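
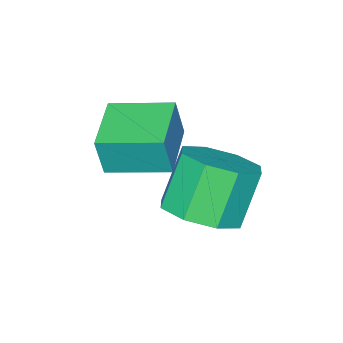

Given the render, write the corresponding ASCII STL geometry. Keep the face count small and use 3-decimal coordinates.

solid 
facet normal 0.503 0.040 -0.863
outer loop
vertex -2.273 0.754 1.789
vertex -3.011 0.559 1.35
vertex -2.621 1.303 1.612
endloop
endfacet
facet normal 0.693 0.578 0.431
outer loop
vertex -2.273 0.754 1.789
vertex -2.621 1.303 1.612
vertex -2.972 0.697 2.989
endloop
endfacet
facet normal 0.693 0.578 0.431
outer loop
vertex -2.972 0.697 2.989
vertex -2.621 1.303 1.612
vertex -3.32 1.246 2.812
endloop
endfacet
facet normal -0.503 -0.041 0.863
outer loop
vertex -2.972 0.697 2.989
vertex -3.32 1.246 2.812
vertex -3.709 0.501 2.55
endloop
endfacet
facet normal 0.503 0.041 -0.864
outer loop
vertex -2.621 1.303 1.612
vertex -3.011 0.559 1.35
vertex -3.197 1.416 1.282
endloop
endfacet
facet normal 0.125 0.985 0.119
outer loop
vertex -2.621 1.303 1.612
vertex -3.197 1.416 1.282
vertex -3.32 1.246 2.812
endloop
endfacet
facet normal 0.125 0.985 0.119
outer loop
vertex -3.32 1.246 2.812
vertex -3.197 1.416 1.282
vertex -3.896 1.359 2.482
endloop
endfacet
facet normal -0.503 -0.041 0.863
outer loop
vertex -3.32 1.246 2.812
vertex -3.896 1.359 2.482
vertex -3.709 0.501 2.55
endloop
endfacet
facet normal 0.503 0.041 -0.864
outer loop
vertex -3.197 1.416 1.282
vertex -3.011 0.559 1.35
vertex -3.664 1.027 0.992
endloop
endfacet
facet normal -0.516 0.815 -0.262
outer loop
vertex -3.197 1.416 1.282
vertex -3.664 1.027 0.992
vertex -3.896 1.359 2.482
endloop
endfacet
facet normal -0.518 0.815 -0.262
outer loop
vertex -3.896 1.359 2.482
vertex -3.664 1.027 0.992
vertex -4.363 0.969 2.192
endloop
endfacet
facet normal -0.502 -0.041 0.864
outer loop
vertex -3.896 1.359 2.482
vertex -4.363 0.969 2.192
vertex -3.709 0.501 2.55
endloop
endfacet
facet normal 0.503 0.042 -0.863
outer loop
vertex -3.664 1.027 0.992
vertex -3.011 0.559 1.35
vertex -3.748 0.363 0.911
endloop
endfacet
facet normal -0.855 0.168 -0.490
outer loop
vertex -3.664 1.027 0.992
vertex -3.748 0.363 0.911
vertex -4.363 0.969 2.192
endloop
endfacet
facet normal -0.855 0.168 -0.490
outer loop
vertex -4.363 0.969 2.192
vertex -3.748 0.363 0.911
vertex -4.447 0.306 2.111
endloop
endfacet
facet normal -0.503 -0.042 0.864
outer loop
vertex -4.363 0.969 2.192
vertex -4.447 0.306 2.111
vertex -3.709 0.501 2.55
endloop
endfacet
facet normal 0.503 0.041 -0.863
outer loop
vertex -3.748 0.363 0.911
vertex -3.011 0.559 1.35
vertex -3.4 -0.186 1.088
endloop
endfacet
facet normal -0.693 -0.578 -0.431
outer loop
vertex -3.748 0.363 0.911
vertex -3.4 -0.186 1.088
vertex -4.447 0.306 2.111
endloop
endfacet
facet normal -0.693 -0.578 -0.431
outer loop
vertex -4.447 0.306 2.111
vertex -3.4 -0.186 1.088
vertex -4.099 -0.243 2.288
endloop
endfacet
facet normal -0.503 -0.040 0.863
outer loop
vertex -4.447 0.306 2.111
vertex -4.099 -0.243 2.288
vertex -3.709 0.501 2.55
endloop
endfacet
facet normal 0.503 0.041 -0.863
outer loop
vertex -3.4 -0.186 1.088
vertex -3.011 0.559 1.35
vertex -2.824 -0.299 1.418
endloop
endfacet
facet normal -0.125 -0.985 -0.119
outer loop
vertex -3.4 -0.186 1.088
vertex -2.824 -0.299 1.418
vertex -4.099 -0.243 2.288
endloop
endfacet
facet normal -0.125 -0.985 -0.119
outer loop
vertex -4.099 -0.243 2.288
vertex -2.824 -0.299 1.418
vertex -3.523 -0.356 2.618
endloop
endfacet
facet normal -0.503 -0.041 0.864
outer loop
vertex -4.099 -0.243 2.288
vertex -3.523 -0.356 2.618
vertex -3.709 0.501 2.55
endloop
endfacet
facet normal 0.502 0.041 -0.864
outer loop
vertex -2.824 -0.299 1.418
vertex -3.011 0.559 1.35
vertex -2.357 0.091 1.708
endloop
endfacet
facet normal 0.517 -0.815 0.263
outer loop
vertex -2.824 -0.299 1.418
vertex -2.357 0.091 1.708
vertex -3.523 -0.356 2.618
endloop
endfacet
facet normal 0.517 -0.815 0.262
outer loop
vertex -3.523 -0.356 2.618
vertex -2.357 0.091 1.708
vertex -3.056 0.033 2.908
endloop
endfacet
facet normal -0.503 -0.041 0.864
outer loop
vertex -3.523 -0.356 2.618
vertex -3.056 0.033 2.908
vertex -3.709 0.501 2.55
endloop
endfacet
facet normal 0.503 0.042 -0.864
outer loop
vertex -2.357 0.091 1.708
vertex -3.011 0.559 1.35
vertex -2.273 0.754 1.789
endloop
endfacet
facet normal 0.855 -0.168 0.490
outer loop
vertex -2.357 0.091 1.708
vertex -2.273 0.754 1.789
vertex -3.056 0.033 2.908
endloop
endfacet
facet normal 0.855 -0.168 0.490
outer loop
vertex -3.056 0.033 2.908
vertex -2.273 0.754 1.789
vertex -2.972 0.697 2.989
endloop
endfacet
facet normal -0.503 -0.042 0.863
outer loop
vertex -3.056 0.033 2.908
vertex -2.972 0.697 2.989
vertex -3.709 0.501 2.55
endloop
endfacet
facet normal -0.849 -0.519 0.098
outer loop
vertex -2.534 -1.426 3.971
vertex -3.215 -0.27 4.193
vertex -2.694 -1.341 3.038
endloop
endfacet
facet normal 0.501 -0.850 -0.163
outer loop
vertex -1.565 -0.65 2.907
vertex -2.534 -1.426 3.971
vertex -2.694 -1.341 3.038
endloop
endfacet
facet normal -0.849 -0.519 0.098
outer loop
vertex -2.694 -1.341 3.038
vertex -3.215 -0.27 4.193
vertex -3.375 -0.185 3.261
endloop
endfacet
facet normal -0.169 0.090 -0.982
outer loop
vertex -3.375 -0.185 3.261
vertex -1.565 -0.65 2.907
vertex -2.694 -1.341 3.038
endloop
endfacet
facet normal 0.169 -0.089 0.982
outer loop
vertex -2.534 -1.426 3.971
vertex -2.086 0.421 4.062
vertex -3.215 -0.27 4.193
endloop
endfacet
facet normal 0.501 -0.850 -0.164
outer loop
vertex -1.405 -0.735 3.839
vertex -2.534 -1.426 3.971
vertex -1.565 -0.65 2.907
endloop
endfacet
facet normal 0.170 -0.089 0.981
outer loop
vertex -1.405 -0.735 3.839
vertex -2.086 0.421 4.062
vertex -2.534 -1.426 3.971
endloop
endfacet
facet normal -0.501 0.850 0.164
outer loop
vertex -3.215 -0.27 4.193
vertex -2.086 0.421 4.062
vertex -3.375 -0.185 3.261
endloop
endfacet
facet normal -0.169 0.089 -0.982
outer loop
vertex -2.246 0.506 3.129
vertex -1.565 -0.65 2.907
vertex -3.375 -0.185 3.261
endloop
endfacet
facet normal -0.501 0.850 0.163
outer loop
vertex -3.375 -0.185 3.261
vertex -2.086 0.421 4.062
vertex -2.246 0.506 3.129
endloop
endfacet
facet normal 0.849 0.519 -0.098
outer loop
vertex -2.246 0.506 3.129
vertex -1.405 -0.735 3.839
vertex -1.565 -0.65 2.907
endloop
endfacet
facet normal 0.849 0.519 -0.098
outer loop
vertex -2.086 0.421 4.062
vertex -1.405 -0.735 3.839
vertex -2.246 0.506 3.129
endloop
endfacet

endsolid


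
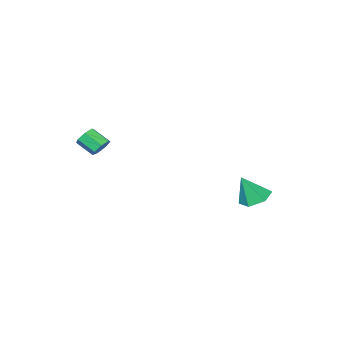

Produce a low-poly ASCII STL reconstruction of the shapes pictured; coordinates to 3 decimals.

solid 
facet normal -0.301 0.762 -0.573
outer loop
vertex 4.34 -3.081 2.959
vertex 3.677 -3.302 3.013
vertex 4.023 -2.855 3.426
endloop
endfacet
facet normal 0.799 0.530 0.286
outer loop
vertex 4.34 -3.081 2.959
vertex 4.023 -2.855 3.426
vertex 4.725 -4.057 3.693
endloop
endfacet
facet normal 0.799 0.530 0.285
outer loop
vertex 4.725 -4.057 3.693
vertex 4.023 -2.855 3.426
vertex 4.408 -3.83 4.16
endloop
endfacet
facet normal 0.301 -0.761 0.574
outer loop
vertex 4.725 -4.057 3.693
vertex 4.408 -3.83 4.16
vertex 4.063 -4.278 3.747
endloop
endfacet
facet normal -0.302 0.762 -0.572
outer loop
vertex 4.023 -2.855 3.426
vertex 3.677 -3.302 3.013
vertex 3.447 -2.966 3.582
endloop
endfacet
facet normal 0.091 0.622 0.778
outer loop
vertex 4.023 -2.855 3.426
vertex 3.447 -2.966 3.582
vertex 4.408 -3.83 4.16
endloop
endfacet
facet normal 0.091 0.622 0.778
outer loop
vertex 4.408 -3.83 4.16
vertex 3.447 -2.966 3.582
vertex 3.832 -3.941 4.316
endloop
endfacet
facet normal 0.302 -0.761 0.574
outer loop
vertex 4.408 -3.83 4.16
vertex 3.832 -3.941 4.316
vertex 4.063 -4.278 3.747
endloop
endfacet
facet normal -0.301 0.763 -0.572
outer loop
vertex 3.447 -2.966 3.582
vertex 3.677 -3.302 3.013
vertex 3.044 -3.33 3.309
endloop
endfacet
facet normal -0.686 0.245 0.685
outer loop
vertex 3.447 -2.966 3.582
vertex 3.044 -3.33 3.309
vertex 3.832 -3.941 4.316
endloop
endfacet
facet normal -0.686 0.245 0.685
outer loop
vertex 3.832 -3.941 4.316
vertex 3.044 -3.33 3.309
vertex 3.429 -4.305 4.043
endloop
endfacet
facet normal 0.300 -0.762 0.573
outer loop
vertex 3.832 -3.941 4.316
vertex 3.429 -4.305 4.043
vertex 4.063 -4.278 3.747
endloop
endfacet
facet normal -0.302 0.762 -0.573
outer loop
vertex 3.044 -3.33 3.309
vertex 3.677 -3.302 3.013
vertex 3.118 -3.673 2.814
endloop
endfacet
facet normal -0.946 -0.315 0.077
outer loop
vertex 3.044 -3.33 3.309
vertex 3.118 -3.673 2.814
vertex 3.429 -4.305 4.043
endloop
endfacet
facet normal -0.946 -0.315 0.077
outer loop
vertex 3.429 -4.305 4.043
vertex 3.118 -3.673 2.814
vertex 3.503 -4.648 3.548
endloop
endfacet
facet normal 0.300 -0.762 0.573
outer loop
vertex 3.429 -4.305 4.043
vertex 3.503 -4.648 3.548
vertex 4.063 -4.278 3.747
endloop
endfacet
facet normal -0.302 0.762 -0.573
outer loop
vertex 3.118 -3.673 2.814
vertex 3.677 -3.302 3.013
vertex 3.614 -3.737 2.468
endloop
endfacet
facet normal -0.494 -0.639 -0.590
outer loop
vertex 3.118 -3.673 2.814
vertex 3.614 -3.737 2.468
vertex 3.503 -4.648 3.548
endloop
endfacet
facet normal -0.495 -0.638 -0.589
outer loop
vertex 3.503 -4.648 3.548
vertex 3.614 -3.737 2.468
vertex 3.999 -4.713 3.202
endloop
endfacet
facet normal 0.300 -0.762 0.573
outer loop
vertex 3.503 -4.648 3.548
vertex 3.999 -4.713 3.202
vertex 4.063 -4.278 3.747
endloop
endfacet
facet normal -0.300 0.762 -0.574
outer loop
vertex 3.614 -3.737 2.468
vertex 3.677 -3.302 3.013
vertex 4.157 -3.474 2.533
endloop
endfacet
facet normal 0.330 -0.481 -0.812
outer loop
vertex 3.614 -3.737 2.468
vertex 4.157 -3.474 2.533
vertex 3.999 -4.713 3.202
endloop
endfacet
facet normal 0.331 -0.481 -0.812
outer loop
vertex 3.999 -4.713 3.202
vertex 4.157 -3.474 2.533
vertex 4.542 -4.449 3.267
endloop
endfacet
facet normal 0.302 -0.762 0.573
outer loop
vertex 3.999 -4.713 3.202
vertex 4.542 -4.449 3.267
vertex 4.063 -4.278 3.747
endloop
endfacet
facet normal -0.301 0.762 -0.574
outer loop
vertex 4.157 -3.474 2.533
vertex 3.677 -3.302 3.013
vertex 4.34 -3.081 2.959
endloop
endfacet
facet normal 0.905 0.038 -0.424
outer loop
vertex 4.157 -3.474 2.533
vertex 4.34 -3.081 2.959
vertex 4.542 -4.449 3.267
endloop
endfacet
facet normal 0.905 0.038 -0.424
outer loop
vertex 4.542 -4.449 3.267
vertex 4.34 -3.081 2.959
vertex 4.725 -4.057 3.693
endloop
endfacet
facet normal 0.301 -0.763 0.572
outer loop
vertex 4.542 -4.449 3.267
vertex 4.725 -4.057 3.693
vertex 4.063 -4.278 3.747
endloop
endfacet
facet normal -0.406 0.204 -0.891
outer loop
vertex -2.965 0.614 -1.876
vertex -3.68 1.211 -1.413
vertex -2.78 1.626 -1.728
endloop
endfacet
facet normal 0.984 -0.179 -0.003
outer loop
vertex -2.965 0.614 -1.876
vertex -2.78 1.626 -1.728
vertex -2.92 0.829 0.253
endloop
endfacet
facet normal -0.406 0.204 -0.891
outer loop
vertex -2.78 1.626 -1.728
vertex -3.68 1.211 -1.413
vertex -3.495 2.223 -1.265
endloop
endfacet
facet normal 0.719 0.626 0.303
outer loop
vertex -2.78 1.626 -1.728
vertex -3.495 2.223 -1.265
vertex -2.92 0.829 0.253
endloop
endfacet
facet normal -0.406 0.205 -0.890
outer loop
vertex -3.495 2.223 -1.265
vertex -3.68 1.211 -1.413
vertex -4.394 1.808 -0.95
endloop
endfacet
facet normal -0.088 0.717 0.692
outer loop
vertex -3.495 2.223 -1.265
vertex -4.394 1.808 -0.95
vertex -2.92 0.829 0.253
endloop
endfacet
facet normal -0.406 0.205 -0.891
outer loop
vertex -4.394 1.808 -0.95
vertex -3.68 1.211 -1.413
vertex -4.58 0.795 -1.098
endloop
endfacet
facet normal -0.631 0.003 0.776
outer loop
vertex -4.394 1.808 -0.95
vertex -4.58 0.795 -1.098
vertex -2.92 0.829 0.253
endloop
endfacet
facet normal -0.406 0.203 -0.891
outer loop
vertex -4.58 0.795 -1.098
vertex -3.68 1.211 -1.413
vertex -3.865 0.198 -1.56
endloop
endfacet
facet normal -0.366 -0.803 0.470
outer loop
vertex -4.58 0.795 -1.098
vertex -3.865 0.198 -1.56
vertex -2.92 0.829 0.253
endloop
endfacet
facet normal -0.407 0.204 -0.891
outer loop
vertex -3.865 0.198 -1.56
vertex -3.68 1.211 -1.413
vertex -2.965 0.614 -1.876
endloop
endfacet
facet normal 0.441 -0.894 0.081
outer loop
vertex -3.865 0.198 -1.56
vertex -2.965 0.614 -1.876
vertex -2.92 0.829 0.253
endloop
endfacet

endsolid


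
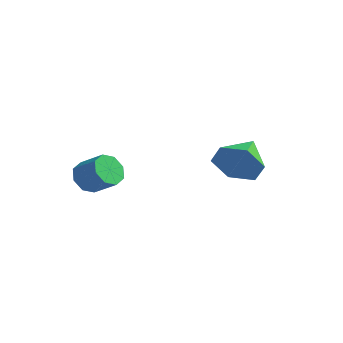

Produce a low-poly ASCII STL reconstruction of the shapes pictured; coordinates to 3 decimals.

solid 
facet normal 0.264 -0.909 -0.323
outer loop
vertex 1.06 1.435 -0.743
vertex 0.656 1.06 -0.019
vertex 0.183 1.195 -0.784
endloop
endfacet
facet normal -0.168 0.727 -0.666
outer loop
vertex 1.06 1.435 -0.743
vertex 0.183 1.195 -0.784
vertex 0.284 2.34 0.439
endloop
endfacet
facet normal 0.265 -0.908 -0.324
outer loop
vertex 0.183 1.195 -0.784
vertex 0.656 1.06 -0.019
vertex -0.22 0.819 -0.06
endloop
endfacet
facet normal -0.877 0.385 -0.288
outer loop
vertex 0.183 1.195 -0.784
vertex -0.22 0.819 -0.06
vertex 0.284 2.34 0.439
endloop
endfacet
facet normal 0.265 -0.908 -0.324
outer loop
vertex -0.22 0.819 -0.06
vertex 0.656 1.06 -0.019
vertex 0.253 0.684 0.705
endloop
endfacet
facet normal -0.838 0.102 0.536
outer loop
vertex -0.22 0.819 -0.06
vertex 0.253 0.684 0.705
vertex 0.284 2.34 0.439
endloop
endfacet
facet normal 0.264 -0.908 -0.325
outer loop
vertex 0.253 0.684 0.705
vertex 0.656 1.06 -0.019
vertex 1.13 0.924 0.747
endloop
endfacet
facet normal -0.091 0.160 0.983
outer loop
vertex 0.253 0.684 0.705
vertex 1.13 0.924 0.747
vertex 0.284 2.34 0.439
endloop
endfacet
facet normal 0.264 -0.908 -0.325
outer loop
vertex 1.13 0.924 0.747
vertex 0.656 1.06 -0.019
vertex 1.533 1.3 0.023
endloop
endfacet
facet normal 0.619 0.501 0.605
outer loop
vertex 1.13 0.924 0.747
vertex 1.533 1.3 0.023
vertex 0.284 2.34 0.439
endloop
endfacet
facet normal 0.264 -0.909 -0.323
outer loop
vertex 1.533 1.3 0.023
vertex 0.656 1.06 -0.019
vertex 1.06 1.435 -0.743
endloop
endfacet
facet normal 0.580 0.784 -0.220
outer loop
vertex 1.533 1.3 0.023
vertex 1.06 1.435 -0.743
vertex 0.284 2.34 0.439
endloop
endfacet
facet normal -0.832 -0.086 -0.548
outer loop
vertex -2.295 -2.322 -0.938
vertex -2.645 -2.243 -0.419
vertex -2.399 -1.858 -0.853
endloop
endfacet
facet normal 0.511 0.264 -0.818
outer loop
vertex -2.295 -2.322 -0.938
vertex -2.399 -1.858 -0.853
vertex -1.446 -2.235 -0.379
endloop
endfacet
facet normal 0.511 0.264 -0.818
outer loop
vertex -1.446 -2.235 -0.379
vertex -2.399 -1.858 -0.853
vertex -1.55 -1.771 -0.294
endloop
endfacet
facet normal 0.832 0.086 0.548
outer loop
vertex -1.446 -2.235 -0.379
vertex -1.55 -1.771 -0.294
vertex -1.795 -2.157 0.139
endloop
endfacet
facet normal -0.833 -0.085 -0.547
outer loop
vertex -2.399 -1.858 -0.853
vertex -2.645 -2.243 -0.419
vertex -2.646 -1.621 -0.514
endloop
endfacet
facet normal 0.210 0.866 -0.453
outer loop
vertex -2.399 -1.858 -0.853
vertex -2.646 -1.621 -0.514
vertex -1.55 -1.771 -0.294
endloop
endfacet
facet normal 0.210 0.866 -0.453
outer loop
vertex -1.55 -1.771 -0.294
vertex -2.646 -1.621 -0.514
vertex -1.797 -1.534 0.045
endloop
endfacet
facet normal 0.833 0.085 0.547
outer loop
vertex -1.55 -1.771 -0.294
vertex -1.797 -1.534 0.045
vertex -1.795 -2.157 0.139
endloop
endfacet
facet normal -0.833 -0.085 -0.546
outer loop
vertex -2.646 -1.621 -0.514
vertex -2.645 -2.243 -0.419
vertex -2.892 -1.748 -0.119
endloop
endfacet
facet normal -0.214 0.961 0.176
outer loop
vertex -2.646 -1.621 -0.514
vertex -2.892 -1.748 -0.119
vertex -1.797 -1.534 0.045
endloop
endfacet
facet normal -0.214 0.961 0.176
outer loop
vertex -1.797 -1.534 0.045
vertex -2.892 -1.748 -0.119
vertex -2.043 -1.661 0.439
endloop
endfacet
facet normal 0.833 0.085 0.547
outer loop
vertex -1.797 -1.534 0.045
vertex -2.043 -1.661 0.439
vertex -1.795 -2.157 0.139
endloop
endfacet
facet normal -0.832 -0.083 -0.548
outer loop
vertex -2.892 -1.748 -0.119
vertex -2.645 -2.243 -0.419
vertex -2.994 -2.165 0.099
endloop
endfacet
facet normal -0.513 0.493 0.703
outer loop
vertex -2.892 -1.748 -0.119
vertex -2.994 -2.165 0.099
vertex -2.043 -1.661 0.439
endloop
endfacet
facet normal -0.513 0.494 0.702
outer loop
vertex -2.043 -1.661 0.439
vertex -2.994 -2.165 0.099
vertex -2.145 -2.078 0.658
endloop
endfacet
facet normal 0.832 0.084 0.548
outer loop
vertex -2.043 -1.661 0.439
vertex -2.145 -2.078 0.658
vertex -1.795 -2.157 0.139
endloop
endfacet
facet normal -0.832 -0.086 -0.548
outer loop
vertex -2.994 -2.165 0.099
vertex -2.645 -2.243 -0.419
vertex -2.89 -2.629 0.014
endloop
endfacet
facet normal -0.511 -0.264 0.818
outer loop
vertex -2.994 -2.165 0.099
vertex -2.89 -2.629 0.014
vertex -2.145 -2.078 0.658
endloop
endfacet
facet normal -0.511 -0.264 0.818
outer loop
vertex -2.145 -2.078 0.658
vertex -2.89 -2.629 0.014
vertex -2.041 -2.542 0.573
endloop
endfacet
facet normal 0.832 0.086 0.548
outer loop
vertex -2.145 -2.078 0.658
vertex -2.041 -2.542 0.573
vertex -1.795 -2.157 0.139
endloop
endfacet
facet normal -0.833 -0.085 -0.547
outer loop
vertex -2.89 -2.629 0.014
vertex -2.645 -2.243 -0.419
vertex -2.643 -2.866 -0.325
endloop
endfacet
facet normal -0.210 -0.866 0.453
outer loop
vertex -2.89 -2.629 0.014
vertex -2.643 -2.866 -0.325
vertex -2.041 -2.542 0.573
endloop
endfacet
facet normal -0.210 -0.866 0.453
outer loop
vertex -2.041 -2.542 0.573
vertex -2.643 -2.866 -0.325
vertex -1.794 -2.779 0.234
endloop
endfacet
facet normal 0.833 0.085 0.547
outer loop
vertex -2.041 -2.542 0.573
vertex -1.794 -2.779 0.234
vertex -1.795 -2.157 0.139
endloop
endfacet
facet normal -0.833 -0.085 -0.547
outer loop
vertex -2.643 -2.866 -0.325
vertex -2.645 -2.243 -0.419
vertex -2.397 -2.739 -0.719
endloop
endfacet
facet normal 0.214 -0.961 -0.176
outer loop
vertex -2.643 -2.866 -0.325
vertex -2.397 -2.739 -0.719
vertex -1.794 -2.779 0.234
endloop
endfacet
facet normal 0.214 -0.961 -0.176
outer loop
vertex -1.794 -2.779 0.234
vertex -2.397 -2.739 -0.719
vertex -1.548 -2.652 -0.161
endloop
endfacet
facet normal 0.833 0.085 0.546
outer loop
vertex -1.794 -2.779 0.234
vertex -1.548 -2.652 -0.161
vertex -1.795 -2.157 0.139
endloop
endfacet
facet normal -0.832 -0.084 -0.548
outer loop
vertex -2.397 -2.739 -0.719
vertex -2.645 -2.243 -0.419
vertex -2.295 -2.322 -0.938
endloop
endfacet
facet normal 0.512 -0.494 -0.702
outer loop
vertex -2.397 -2.739 -0.719
vertex -2.295 -2.322 -0.938
vertex -1.548 -2.652 -0.161
endloop
endfacet
facet normal 0.513 -0.493 -0.703
outer loop
vertex -1.548 -2.652 -0.161
vertex -2.295 -2.322 -0.938
vertex -1.446 -2.235 -0.379
endloop
endfacet
facet normal 0.832 0.083 0.548
outer loop
vertex -1.548 -2.652 -0.161
vertex -1.446 -2.235 -0.379
vertex -1.795 -2.157 0.139
endloop
endfacet

endsolid


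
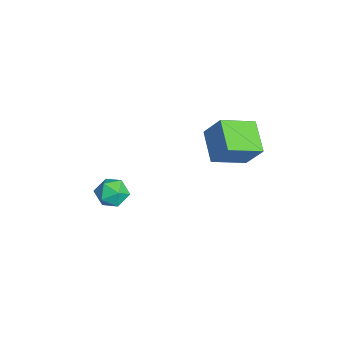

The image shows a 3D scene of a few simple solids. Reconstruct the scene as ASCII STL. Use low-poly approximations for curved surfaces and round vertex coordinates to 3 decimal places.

solid 
facet normal -0.996 0.012 -0.090
outer loop
vertex -0.245 -1.344 -2.076
vertex -0.225 -1.968 -2.378
vertex -0.287 -1.919 -1.689
endloop
endfacet
facet normal -0.788 0.382 0.482
outer loop
vertex -0.245 -1.344 -2.076
vertex -0.287 -1.919 -1.689
vertex 0.102 -1.385 -1.476
endloop
endfacet
facet normal -0.348 0.900 0.263
outer loop
vertex -0.245 -1.344 -2.076
vertex 0.102 -1.385 -1.476
vertex 0.405 -1.105 -2.034
endloop
endfacet
facet normal -0.284 0.849 -0.445
outer loop
vertex -0.245 -1.344 -2.076
vertex 0.405 -1.105 -2.034
vertex 0.203 -1.465 -2.592
endloop
endfacet
facet normal -0.684 0.300 -0.665
outer loop
vertex -0.245 -1.344 -2.076
vertex 0.203 -1.465 -2.592
vertex -0.225 -1.968 -2.378
endloop
endfacet
facet normal -0.419 -0.057 0.906
outer loop
vertex 0.102 -1.385 -1.476
vertex -0.287 -1.919 -1.689
vertex 0.337 -2.035 -1.408
endloop
endfacet
facet normal -0.754 -0.656 -0.021
outer loop
vertex -0.287 -1.919 -1.689
vertex -0.225 -1.968 -2.378
vertex 0.135 -2.395 -1.966
endloop
endfacet
facet normal -0.251 -0.190 -0.949
outer loop
vertex -0.225 -1.968 -2.378
vertex 0.203 -1.465 -2.592
vertex 0.438 -2.115 -2.524
endloop
endfacet
facet normal 0.398 0.699 -0.595
outer loop
vertex 0.203 -1.465 -2.592
vertex 0.405 -1.105 -2.034
vertex 0.827 -1.581 -2.311
endloop
endfacet
facet normal 0.294 0.780 0.552
outer loop
vertex 0.405 -1.105 -2.034
vertex 0.102 -1.385 -1.476
vertex 0.765 -1.532 -1.622
endloop
endfacet
facet normal 0.284 -0.849 0.445
outer loop
vertex 0.785 -2.156 -1.924
vertex 0.337 -2.035 -1.408
vertex 0.135 -2.395 -1.966
endloop
endfacet
facet normal 0.348 -0.900 -0.263
outer loop
vertex 0.785 -2.156 -1.924
vertex 0.135 -2.395 -1.966
vertex 0.438 -2.115 -2.524
endloop
endfacet
facet normal 0.788 -0.382 -0.482
outer loop
vertex 0.785 -2.156 -1.924
vertex 0.438 -2.115 -2.524
vertex 0.827 -1.581 -2.311
endloop
endfacet
facet normal 0.996 -0.012 0.090
outer loop
vertex 0.785 -2.156 -1.924
vertex 0.827 -1.581 -2.311
vertex 0.765 -1.532 -1.622
endloop
endfacet
facet normal 0.684 -0.300 0.665
outer loop
vertex 0.785 -2.156 -1.924
vertex 0.765 -1.532 -1.622
vertex 0.337 -2.035 -1.408
endloop
endfacet
facet normal -0.398 -0.699 0.595
outer loop
vertex 0.135 -2.395 -1.966
vertex 0.337 -2.035 -1.408
vertex -0.287 -1.919 -1.689
endloop
endfacet
facet normal -0.294 -0.780 -0.552
outer loop
vertex 0.438 -2.115 -2.524
vertex 0.135 -2.395 -1.966
vertex -0.225 -1.968 -2.378
endloop
endfacet
facet normal 0.419 0.057 -0.906
outer loop
vertex 0.827 -1.581 -2.311
vertex 0.438 -2.115 -2.524
vertex 0.203 -1.465 -2.592
endloop
endfacet
facet normal 0.754 0.656 0.021
outer loop
vertex 0.765 -1.532 -1.622
vertex 0.827 -1.581 -2.311
vertex 0.405 -1.105 -2.034
endloop
endfacet
facet normal 0.251 0.190 0.949
outer loop
vertex 0.337 -2.035 -1.408
vertex 0.765 -1.532 -1.622
vertex 0.102 -1.385 -1.476
endloop
endfacet
facet normal -0.384 -0.436 -0.814
outer loop
vertex 1.652 1.355 2.267
vertex 1.272 2.619 1.77
vertex 2.836 1.468 1.649
endloop
endfacet
facet normal 0.269 -0.896 0.352
outer loop
vertex 3.288 1.981 2.61
vertex 1.652 1.355 2.267
vertex 2.836 1.468 1.649
endloop
endfacet
facet normal -0.384 -0.436 -0.814
outer loop
vertex 2.836 1.468 1.649
vertex 1.272 2.619 1.77
vertex 2.456 2.731 1.152
endloop
endfacet
facet normal 0.884 0.085 -0.461
outer loop
vertex 2.456 2.731 1.152
vertex 3.288 1.981 2.61
vertex 2.836 1.468 1.649
endloop
endfacet
facet normal -0.884 -0.084 0.461
outer loop
vertex 1.652 1.355 2.267
vertex 1.724 3.132 2.731
vertex 1.272 2.619 1.77
endloop
endfacet
facet normal 0.269 -0.896 0.353
outer loop
vertex 2.104 1.869 3.228
vertex 1.652 1.355 2.267
vertex 3.288 1.981 2.61
endloop
endfacet
facet normal -0.883 -0.085 0.461
outer loop
vertex 2.104 1.869 3.228
vertex 1.724 3.132 2.731
vertex 1.652 1.355 2.267
endloop
endfacet
facet normal -0.269 0.897 -0.352
outer loop
vertex 1.272 2.619 1.77
vertex 1.724 3.132 2.731
vertex 2.456 2.731 1.152
endloop
endfacet
facet normal 0.884 0.084 -0.461
outer loop
vertex 2.908 3.245 2.113
vertex 3.288 1.981 2.61
vertex 2.456 2.731 1.152
endloop
endfacet
facet normal -0.270 0.896 -0.353
outer loop
vertex 2.456 2.731 1.152
vertex 1.724 3.132 2.731
vertex 2.908 3.245 2.113
endloop
endfacet
facet normal 0.384 0.436 0.814
outer loop
vertex 2.908 3.245 2.113
vertex 2.104 1.869 3.228
vertex 3.288 1.981 2.61
endloop
endfacet
facet normal 0.383 0.436 0.814
outer loop
vertex 1.724 3.132 2.731
vertex 2.104 1.869 3.228
vertex 2.908 3.245 2.113
endloop
endfacet

endsolid


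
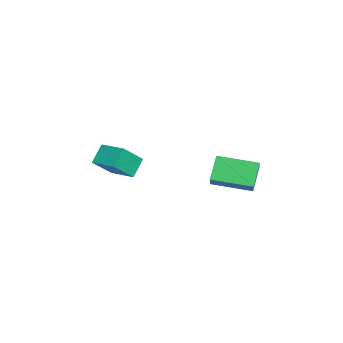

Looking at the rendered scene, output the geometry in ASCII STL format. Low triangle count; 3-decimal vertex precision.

solid 
facet normal -0.559 0.404 0.724
outer loop
vertex 1.949 -1.605 4.41
vertex 2.812 -0.686 4.563
vertex 1.25 -0.782 3.412
endloop
endfacet
facet normal -0.679 -0.724 -0.121
outer loop
vertex 1.848 -1.214 2.637
vertex 1.949 -1.605 4.41
vertex 1.25 -0.782 3.412
endloop
endfacet
facet normal -0.559 0.404 0.724
outer loop
vertex 1.25 -0.782 3.412
vertex 2.812 -0.686 4.563
vertex 2.113 0.137 3.565
endloop
endfacet
facet normal -0.476 0.560 -0.679
outer loop
vertex 2.113 0.137 3.565
vertex 1.848 -1.214 2.637
vertex 1.25 -0.782 3.412
endloop
endfacet
facet normal 0.476 -0.560 0.679
outer loop
vertex 1.949 -1.605 4.41
vertex 3.41 -1.118 3.788
vertex 2.812 -0.686 4.563
endloop
endfacet
facet normal -0.679 -0.724 -0.121
outer loop
vertex 2.547 -2.037 3.635
vertex 1.949 -1.605 4.41
vertex 1.848 -1.214 2.637
endloop
endfacet
facet normal 0.476 -0.560 0.679
outer loop
vertex 2.547 -2.037 3.635
vertex 3.41 -1.118 3.788
vertex 1.949 -1.605 4.41
endloop
endfacet
facet normal 0.679 0.724 0.121
outer loop
vertex 2.812 -0.686 4.563
vertex 3.41 -1.118 3.788
vertex 2.113 0.137 3.565
endloop
endfacet
facet normal -0.476 0.560 -0.679
outer loop
vertex 2.711 -0.295 2.79
vertex 1.848 -1.214 2.637
vertex 2.113 0.137 3.565
endloop
endfacet
facet normal 0.679 0.724 0.121
outer loop
vertex 2.113 0.137 3.565
vertex 3.41 -1.118 3.788
vertex 2.711 -0.295 2.79
endloop
endfacet
facet normal 0.559 -0.404 -0.724
outer loop
vertex 2.711 -0.295 2.79
vertex 2.547 -2.037 3.635
vertex 1.848 -1.214 2.637
endloop
endfacet
facet normal 0.559 -0.404 -0.724
outer loop
vertex 3.41 -1.118 3.788
vertex 2.547 -2.037 3.635
vertex 2.711 -0.295 2.79
endloop
endfacet
facet normal -0.757 0.059 -0.651
outer loop
vertex 2.149 3.277 3.414
vertex 2.532 5.076 3.132
vertex 2.974 2.947 2.425
endloop
endfacet
facet normal -0.206 -0.967 0.151
outer loop
vertex 3.768 2.884 3.108
vertex 2.149 3.277 3.414
vertex 2.974 2.947 2.425
endloop
endfacet
facet normal -0.757 0.059 -0.651
outer loop
vertex 2.974 2.947 2.425
vertex 2.532 5.076 3.132
vertex 3.357 4.745 2.143
endloop
endfacet
facet normal 0.620 -0.249 -0.744
outer loop
vertex 3.357 4.745 2.143
vertex 3.768 2.884 3.108
vertex 2.974 2.947 2.425
endloop
endfacet
facet normal -0.620 0.249 0.744
outer loop
vertex 2.149 3.277 3.414
vertex 3.326 5.013 3.815
vertex 2.532 5.076 3.132
endloop
endfacet
facet normal -0.206 -0.967 0.152
outer loop
vertex 2.943 3.215 4.097
vertex 2.149 3.277 3.414
vertex 3.768 2.884 3.108
endloop
endfacet
facet normal -0.620 0.249 0.744
outer loop
vertex 2.943 3.215 4.097
vertex 3.326 5.013 3.815
vertex 2.149 3.277 3.414
endloop
endfacet
facet normal 0.207 0.967 -0.151
outer loop
vertex 2.532 5.076 3.132
vertex 3.326 5.013 3.815
vertex 3.357 4.745 2.143
endloop
endfacet
facet normal 0.620 -0.249 -0.744
outer loop
vertex 4.151 4.683 2.826
vertex 3.768 2.884 3.108
vertex 3.357 4.745 2.143
endloop
endfacet
facet normal 0.206 0.967 -0.151
outer loop
vertex 3.357 4.745 2.143
vertex 3.326 5.013 3.815
vertex 4.151 4.683 2.826
endloop
endfacet
facet normal 0.757 -0.059 0.651
outer loop
vertex 4.151 4.683 2.826
vertex 2.943 3.215 4.097
vertex 3.768 2.884 3.108
endloop
endfacet
facet normal 0.757 -0.059 0.651
outer loop
vertex 3.326 5.013 3.815
vertex 2.943 3.215 4.097
vertex 4.151 4.683 2.826
endloop
endfacet

endsolid


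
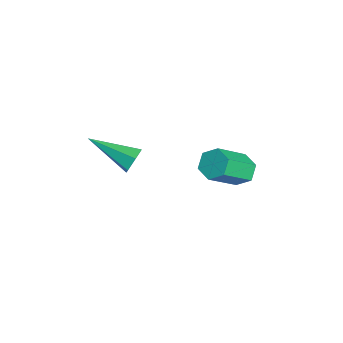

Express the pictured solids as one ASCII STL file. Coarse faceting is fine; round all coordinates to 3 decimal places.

solid 
facet normal -0.315 0.643 -0.698
outer loop
vertex -1.549 2.029 -4.953
vertex -2.025 2.342 -4.45
vertex -1.317 2.611 -4.522
endloop
endfacet
facet normal 0.898 -0.034 -0.438
outer loop
vertex -1.549 2.029 -4.953
vertex -1.317 2.611 -4.522
vertex -0.88 0.666 -3.474
endloop
endfacet
facet normal 0.898 -0.034 -0.438
outer loop
vertex -0.88 0.666 -3.474
vertex -1.317 2.611 -4.522
vertex -0.648 1.247 -3.043
endloop
endfacet
facet normal 0.317 -0.643 0.697
outer loop
vertex -0.88 0.666 -3.474
vertex -0.648 1.247 -3.043
vertex -1.355 0.978 -2.97
endloop
endfacet
facet normal -0.316 0.644 -0.697
outer loop
vertex -1.317 2.611 -4.522
vertex -2.025 2.342 -4.45
vertex -1.793 2.923 -4.018
endloop
endfacet
facet normal 0.713 0.646 0.273
outer loop
vertex -1.317 2.611 -4.522
vertex -1.793 2.923 -4.018
vertex -0.648 1.247 -3.043
endloop
endfacet
facet normal 0.713 0.646 0.273
outer loop
vertex -0.648 1.247 -3.043
vertex -1.793 2.923 -4.018
vertex -1.124 1.56 -2.539
endloop
endfacet
facet normal 0.317 -0.642 0.698
outer loop
vertex -0.648 1.247 -3.043
vertex -1.124 1.56 -2.539
vertex -1.355 0.978 -2.97
endloop
endfacet
facet normal -0.316 0.644 -0.697
outer loop
vertex -1.793 2.923 -4.018
vertex -2.025 2.342 -4.45
vertex -2.5 2.654 -3.946
endloop
endfacet
facet normal -0.186 0.679 0.710
outer loop
vertex -1.793 2.923 -4.018
vertex -2.5 2.654 -3.946
vertex -1.124 1.56 -2.539
endloop
endfacet
facet normal -0.186 0.679 0.710
outer loop
vertex -1.124 1.56 -2.539
vertex -2.5 2.654 -3.946
vertex -1.831 1.291 -2.467
endloop
endfacet
facet normal 0.316 -0.642 0.698
outer loop
vertex -1.124 1.56 -2.539
vertex -1.831 1.291 -2.467
vertex -1.355 0.978 -2.97
endloop
endfacet
facet normal -0.317 0.643 -0.697
outer loop
vertex -2.5 2.654 -3.946
vertex -2.025 2.342 -4.45
vertex -2.732 2.073 -4.377
endloop
endfacet
facet normal -0.898 0.034 0.438
outer loop
vertex -2.5 2.654 -3.946
vertex -2.732 2.073 -4.377
vertex -1.831 1.291 -2.467
endloop
endfacet
facet normal -0.898 0.034 0.438
outer loop
vertex -1.831 1.291 -2.467
vertex -2.732 2.073 -4.377
vertex -2.063 0.709 -2.898
endloop
endfacet
facet normal 0.315 -0.643 0.698
outer loop
vertex -1.831 1.291 -2.467
vertex -2.063 0.709 -2.898
vertex -1.355 0.978 -2.97
endloop
endfacet
facet normal -0.317 0.642 -0.698
outer loop
vertex -2.732 2.073 -4.377
vertex -2.025 2.342 -4.45
vertex -2.256 1.76 -4.881
endloop
endfacet
facet normal -0.713 -0.646 -0.273
outer loop
vertex -2.732 2.073 -4.377
vertex -2.256 1.76 -4.881
vertex -2.063 0.709 -2.898
endloop
endfacet
facet normal -0.713 -0.646 -0.273
outer loop
vertex -2.063 0.709 -2.898
vertex -2.256 1.76 -4.881
vertex -1.587 0.397 -3.402
endloop
endfacet
facet normal 0.316 -0.644 0.697
outer loop
vertex -2.063 0.709 -2.898
vertex -1.587 0.397 -3.402
vertex -1.355 0.978 -2.97
endloop
endfacet
facet normal -0.316 0.642 -0.698
outer loop
vertex -2.256 1.76 -4.881
vertex -2.025 2.342 -4.45
vertex -1.549 2.029 -4.953
endloop
endfacet
facet normal 0.186 -0.679 -0.710
outer loop
vertex -2.256 1.76 -4.881
vertex -1.549 2.029 -4.953
vertex -1.587 0.397 -3.402
endloop
endfacet
facet normal 0.186 -0.679 -0.710
outer loop
vertex -1.587 0.397 -3.402
vertex -1.549 2.029 -4.953
vertex -0.88 0.666 -3.474
endloop
endfacet
facet normal 0.316 -0.644 0.697
outer loop
vertex -1.587 0.397 -3.402
vertex -0.88 0.666 -3.474
vertex -1.355 0.978 -2.97
endloop
endfacet
facet normal 0.542 0.767 -0.343
outer loop
vertex -1.167 -2.264 -1.592
vertex -1.52 -2.259 -2.138
vertex -1.705 -1.9 -1.628
endloop
endfacet
facet normal 0.007 0.109 0.994
outer loop
vertex -1.167 -2.264 -1.592
vertex -1.705 -1.9 -1.628
vertex -2.68 -3.901 -1.402
endloop
endfacet
facet normal 0.541 0.768 -0.344
outer loop
vertex -1.705 -1.9 -1.628
vertex -1.52 -2.259 -2.138
vertex -2.058 -1.896 -2.174
endloop
endfacet
facet normal -0.759 0.425 0.494
outer loop
vertex -1.705 -1.9 -1.628
vertex -2.058 -1.896 -2.174
vertex -2.68 -3.901 -1.402
endloop
endfacet
facet normal 0.541 0.768 -0.344
outer loop
vertex -2.058 -1.896 -2.174
vertex -1.52 -2.259 -2.138
vertex -1.873 -2.255 -2.684
endloop
endfacet
facet normal -0.903 0.121 -0.413
outer loop
vertex -2.058 -1.896 -2.174
vertex -1.873 -2.255 -2.684
vertex -2.68 -3.901 -1.402
endloop
endfacet
facet normal 0.541 0.767 -0.344
outer loop
vertex -1.873 -2.255 -2.684
vertex -1.52 -2.259 -2.138
vertex -1.335 -2.618 -2.647
endloop
endfacet
facet normal -0.281 -0.500 -0.819
outer loop
vertex -1.873 -2.255 -2.684
vertex -1.335 -2.618 -2.647
vertex -2.68 -3.901 -1.402
endloop
endfacet
facet normal 0.543 0.766 -0.343
outer loop
vertex -1.335 -2.618 -2.647
vertex -1.52 -2.259 -2.138
vertex -0.983 -2.623 -2.101
endloop
endfacet
facet normal 0.483 -0.816 -0.319
outer loop
vertex -1.335 -2.618 -2.647
vertex -0.983 -2.623 -2.101
vertex -2.68 -3.901 -1.402
endloop
endfacet
facet normal 0.543 0.766 -0.344
outer loop
vertex -0.983 -2.623 -2.101
vertex -1.52 -2.259 -2.138
vertex -1.167 -2.264 -1.592
endloop
endfacet
facet normal 0.627 -0.511 0.587
outer loop
vertex -0.983 -2.623 -2.101
vertex -1.167 -2.264 -1.592
vertex -2.68 -3.901 -1.402
endloop
endfacet

endsolid


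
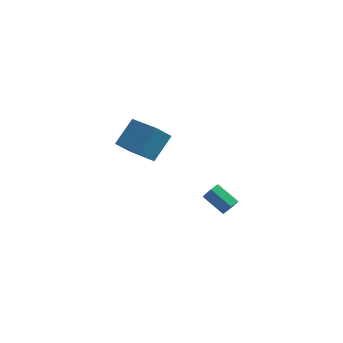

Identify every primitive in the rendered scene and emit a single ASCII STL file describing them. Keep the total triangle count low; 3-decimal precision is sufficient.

solid 
facet normal 0.782 -0.372 -0.499
outer loop
vertex 4.717 -3.109 2.732
vertex 4.399 -3.146 2.261
vertex 4.72 -2.71 2.439
endloop
endfacet
facet normal 0.623 0.460 0.632
outer loop
vertex 4.717 -3.109 2.732
vertex 4.72 -2.71 2.439
vertex 3.56 -2.557 3.471
endloop
endfacet
facet normal 0.623 0.461 0.632
outer loop
vertex 3.56 -2.557 3.471
vertex 4.72 -2.71 2.439
vertex 3.563 -2.158 3.177
endloop
endfacet
facet normal -0.782 0.374 0.499
outer loop
vertex 3.56 -2.557 3.471
vertex 3.563 -2.158 3.177
vertex 3.241 -2.594 2.999
endloop
endfacet
facet normal 0.783 -0.373 -0.498
outer loop
vertex 4.72 -2.71 2.439
vertex 4.399 -3.146 2.261
vertex 4.481 -2.64 2.011
endloop
endfacet
facet normal 0.393 0.917 -0.070
outer loop
vertex 4.72 -2.71 2.439
vertex 4.481 -2.64 2.011
vertex 3.563 -2.158 3.177
endloop
endfacet
facet normal 0.392 0.917 -0.070
outer loop
vertex 3.563 -2.158 3.177
vertex 4.481 -2.64 2.011
vertex 3.323 -2.088 2.75
endloop
endfacet
facet normal -0.781 0.373 0.500
outer loop
vertex 3.563 -2.158 3.177
vertex 3.323 -2.088 2.75
vertex 3.241 -2.594 2.999
endloop
endfacet
facet normal 0.782 -0.373 -0.499
outer loop
vertex 4.481 -2.64 2.011
vertex 4.399 -3.146 2.261
vertex 4.18 -2.951 1.772
endloop
endfacet
facet normal -0.134 0.682 -0.719
outer loop
vertex 4.481 -2.64 2.011
vertex 4.18 -2.951 1.772
vertex 3.323 -2.088 2.75
endloop
endfacet
facet normal -0.134 0.682 -0.719
outer loop
vertex 3.323 -2.088 2.75
vertex 4.18 -2.951 1.772
vertex 3.022 -2.399 2.511
endloop
endfacet
facet normal -0.782 0.373 0.500
outer loop
vertex 3.323 -2.088 2.75
vertex 3.022 -2.399 2.511
vertex 3.241 -2.594 2.999
endloop
endfacet
facet normal 0.783 -0.372 -0.499
outer loop
vertex 4.18 -2.951 1.772
vertex 4.399 -3.146 2.261
vertex 4.044 -3.409 1.9
endloop
endfacet
facet normal -0.559 -0.065 -0.827
outer loop
vertex 4.18 -2.951 1.772
vertex 4.044 -3.409 1.9
vertex 3.022 -2.399 2.511
endloop
endfacet
facet normal -0.559 -0.065 -0.827
outer loop
vertex 3.022 -2.399 2.511
vertex 4.044 -3.409 1.9
vertex 2.886 -2.857 2.639
endloop
endfacet
facet normal -0.782 0.372 0.500
outer loop
vertex 3.022 -2.399 2.511
vertex 2.886 -2.857 2.639
vertex 3.241 -2.594 2.999
endloop
endfacet
facet normal 0.783 -0.372 -0.498
outer loop
vertex 4.044 -3.409 1.9
vertex 4.399 -3.146 2.261
vertex 4.175 -3.669 2.3
endloop
endfacet
facet normal -0.564 -0.765 -0.312
outer loop
vertex 4.044 -3.409 1.9
vertex 4.175 -3.669 2.3
vertex 2.886 -2.857 2.639
endloop
endfacet
facet normal -0.564 -0.765 -0.312
outer loop
vertex 2.886 -2.857 2.639
vertex 4.175 -3.669 2.3
vertex 3.017 -3.117 3.039
endloop
endfacet
facet normal -0.782 0.373 0.499
outer loop
vertex 2.886 -2.857 2.639
vertex 3.017 -3.117 3.039
vertex 3.241 -2.594 2.999
endloop
endfacet
facet normal 0.782 -0.372 -0.499
outer loop
vertex 4.175 -3.669 2.3
vertex 4.399 -3.146 2.261
vertex 4.475 -3.535 2.67
endloop
endfacet
facet normal -0.144 -0.887 0.438
outer loop
vertex 4.175 -3.669 2.3
vertex 4.475 -3.535 2.67
vertex 3.017 -3.117 3.039
endloop
endfacet
facet normal -0.144 -0.887 0.438
outer loop
vertex 3.017 -3.117 3.039
vertex 4.475 -3.535 2.67
vertex 3.317 -2.983 3.409
endloop
endfacet
facet normal -0.782 0.373 0.499
outer loop
vertex 3.017 -3.117 3.039
vertex 3.317 -2.983 3.409
vertex 3.241 -2.594 2.999
endloop
endfacet
facet normal 0.783 -0.372 -0.499
outer loop
vertex 4.475 -3.535 2.67
vertex 4.399 -3.146 2.261
vertex 4.717 -3.109 2.732
endloop
endfacet
facet normal 0.384 -0.343 0.857
outer loop
vertex 4.475 -3.535 2.67
vertex 4.717 -3.109 2.732
vertex 3.317 -2.983 3.409
endloop
endfacet
facet normal 0.384 -0.344 0.857
outer loop
vertex 3.317 -2.983 3.409
vertex 4.717 -3.109 2.732
vertex 3.56 -2.557 3.471
endloop
endfacet
facet normal -0.782 0.373 0.499
outer loop
vertex 3.317 -2.983 3.409
vertex 3.56 -2.557 3.471
vertex 3.241 -2.594 2.999
endloop
endfacet
facet normal -0.762 0.614 -0.206
outer loop
vertex -2.516 4.822 2.354
vertex -1.811 5.371 1.382
vertex -3.226 3.52 1.104
endloop
endfacet
facet normal -0.534 -0.416 0.736
outer loop
vertex -1.549 2.169 1.558
vertex -2.516 4.822 2.354
vertex -3.226 3.52 1.104
endloop
endfacet
facet normal -0.762 0.614 -0.207
outer loop
vertex -3.226 3.52 1.104
vertex -1.811 5.371 1.382
vertex -2.521 4.068 0.132
endloop
endfacet
facet normal -0.366 -0.671 -0.644
outer loop
vertex -2.521 4.068 0.132
vertex -1.549 2.169 1.558
vertex -3.226 3.52 1.104
endloop
endfacet
facet normal 0.366 0.671 0.645
outer loop
vertex -2.516 4.822 2.354
vertex -0.134 4.02 1.836
vertex -1.811 5.371 1.382
endloop
endfacet
facet normal -0.534 -0.416 0.736
outer loop
vertex -0.839 3.472 2.808
vertex -2.516 4.822 2.354
vertex -1.549 2.169 1.558
endloop
endfacet
facet normal 0.366 0.672 0.644
outer loop
vertex -0.839 3.472 2.808
vertex -0.134 4.02 1.836
vertex -2.516 4.822 2.354
endloop
endfacet
facet normal 0.534 0.415 -0.736
outer loop
vertex -1.811 5.371 1.382
vertex -0.134 4.02 1.836
vertex -2.521 4.068 0.132
endloop
endfacet
facet normal -0.366 -0.671 -0.645
outer loop
vertex -0.844 2.718 0.586
vertex -1.549 2.169 1.558
vertex -2.521 4.068 0.132
endloop
endfacet
facet normal 0.534 0.416 -0.736
outer loop
vertex -2.521 4.068 0.132
vertex -0.134 4.02 1.836
vertex -0.844 2.718 0.586
endloop
endfacet
facet normal 0.762 -0.613 0.206
outer loop
vertex -0.844 2.718 0.586
vertex -0.839 3.472 2.808
vertex -1.549 2.169 1.558
endloop
endfacet
facet normal 0.762 -0.614 0.207
outer loop
vertex -0.134 4.02 1.836
vertex -0.839 3.472 2.808
vertex -0.844 2.718 0.586
endloop
endfacet

endsolid


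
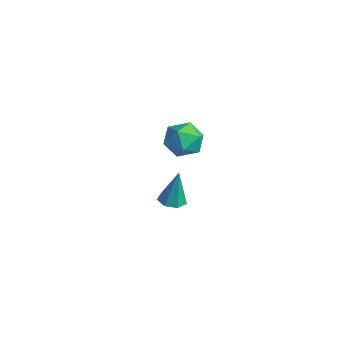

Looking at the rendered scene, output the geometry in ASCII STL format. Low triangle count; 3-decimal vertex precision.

solid 
facet normal -0.464 0.806 0.367
outer loop
vertex 0.356 3.45 1.086
vertex -0.359 3.028 1.109
vertex 0.149 3.021 1.766
endloop
endfacet
facet normal 0.220 0.793 0.568
outer loop
vertex 0.356 3.45 1.086
vertex 0.149 3.021 1.766
vertex 0.931 3.004 1.486
endloop
endfacet
facet normal 0.623 0.782 -0.023
outer loop
vertex 0.356 3.45 1.086
vertex 0.931 3.004 1.486
vertex 0.906 2.999 0.656
endloop
endfacet
facet normal 0.187 0.788 -0.587
outer loop
vertex 0.356 3.45 1.086
vertex 0.906 2.999 0.656
vertex 0.109 3.014 0.423
endloop
endfacet
facet normal -0.485 0.803 -0.347
outer loop
vertex 0.356 3.45 1.086
vertex 0.109 3.014 0.423
vertex -0.359 3.028 1.109
endloop
endfacet
facet normal 0.335 0.186 0.924
outer loop
vertex 0.931 3.004 1.486
vertex 0.149 3.021 1.766
vertex 0.571 2.306 1.757
endloop
endfacet
facet normal -0.773 0.207 0.600
outer loop
vertex 0.149 3.021 1.766
vertex -0.359 3.028 1.109
vertex -0.226 2.321 1.524
endloop
endfacet
facet normal -0.807 0.201 -0.555
outer loop
vertex -0.359 3.028 1.109
vertex 0.109 3.014 0.423
vertex -0.251 2.316 0.694
endloop
endfacet
facet normal 0.279 0.177 -0.944
outer loop
vertex 0.109 3.014 0.423
vertex 0.906 2.999 0.656
vertex 0.531 2.299 0.414
endloop
endfacet
facet normal 0.985 0.167 -0.031
outer loop
vertex 0.906 2.999 0.656
vertex 0.931 3.004 1.486
vertex 1.039 2.292 1.071
endloop
endfacet
facet normal -0.187 -0.788 0.587
outer loop
vertex 0.324 1.87 1.094
vertex 0.571 2.306 1.757
vertex -0.226 2.321 1.524
endloop
endfacet
facet normal -0.623 -0.782 0.023
outer loop
vertex 0.324 1.87 1.094
vertex -0.226 2.321 1.524
vertex -0.251 2.316 0.694
endloop
endfacet
facet normal -0.220 -0.793 -0.568
outer loop
vertex 0.324 1.87 1.094
vertex -0.251 2.316 0.694
vertex 0.531 2.299 0.414
endloop
endfacet
facet normal 0.464 -0.806 -0.367
outer loop
vertex 0.324 1.87 1.094
vertex 0.531 2.299 0.414
vertex 1.039 2.292 1.071
endloop
endfacet
facet normal 0.485 -0.803 0.347
outer loop
vertex 0.324 1.87 1.094
vertex 1.039 2.292 1.071
vertex 0.571 2.306 1.757
endloop
endfacet
facet normal -0.279 -0.177 0.944
outer loop
vertex -0.226 2.321 1.524
vertex 0.571 2.306 1.757
vertex 0.149 3.021 1.766
endloop
endfacet
facet normal -0.985 -0.167 0.031
outer loop
vertex -0.251 2.316 0.694
vertex -0.226 2.321 1.524
vertex -0.359 3.028 1.109
endloop
endfacet
facet normal -0.335 -0.186 -0.924
outer loop
vertex 0.531 2.299 0.414
vertex -0.251 2.316 0.694
vertex 0.109 3.014 0.423
endloop
endfacet
facet normal 0.773 -0.207 -0.600
outer loop
vertex 1.039 2.292 1.071
vertex 0.531 2.299 0.414
vertex 0.906 2.999 0.656
endloop
endfacet
facet normal 0.807 -0.201 0.555
outer loop
vertex 0.571 2.306 1.757
vertex 1.039 2.292 1.071
vertex 0.931 3.004 1.486
endloop
endfacet
facet normal -0.114 -0.118 -0.986
outer loop
vertex -1.801 3.519 -4.349
vertex -2.385 3.583 -4.289
vertex -1.977 3.998 -4.386
endloop
endfacet
facet normal 0.922 0.351 0.162
outer loop
vertex -1.801 3.519 -4.349
vertex -1.977 3.998 -4.386
vertex -2.195 3.777 -2.671
endloop
endfacet
facet normal -0.114 -0.118 -0.986
outer loop
vertex -1.977 3.998 -4.386
vertex -2.385 3.583 -4.289
vertex -2.46 4.165 -4.35
endloop
endfacet
facet normal 0.333 0.929 0.162
outer loop
vertex -1.977 3.998 -4.386
vertex -2.46 4.165 -4.35
vertex -2.195 3.777 -2.671
endloop
endfacet
facet normal -0.117 -0.118 -0.986
outer loop
vertex -2.46 4.165 -4.35
vertex -2.385 3.583 -4.289
vertex -2.886 3.893 -4.267
endloop
endfacet
facet normal -0.481 0.835 0.269
outer loop
vertex -2.46 4.165 -4.35
vertex -2.886 3.893 -4.267
vertex -2.195 3.777 -2.671
endloop
endfacet
facet normal -0.116 -0.117 -0.986
outer loop
vertex -2.886 3.893 -4.267
vertex -2.385 3.583 -4.289
vertex -2.935 3.387 -4.201
endloop
endfacet
facet normal -0.905 0.140 0.402
outer loop
vertex -2.886 3.893 -4.267
vertex -2.935 3.387 -4.201
vertex -2.195 3.777 -2.671
endloop
endfacet
facet normal -0.115 -0.120 -0.986
outer loop
vertex -2.935 3.387 -4.201
vertex -2.385 3.583 -4.289
vertex -2.569 3.029 -4.2
endloop
endfacet
facet normal -0.621 -0.633 0.462
outer loop
vertex -2.935 3.387 -4.201
vertex -2.569 3.029 -4.2
vertex -2.195 3.777 -2.671
endloop
endfacet
facet normal -0.117 -0.120 -0.986
outer loop
vertex -2.569 3.029 -4.2
vertex -2.385 3.583 -4.289
vertex -2.065 3.088 -4.267
endloop
endfacet
facet normal 0.159 -0.902 0.402
outer loop
vertex -2.569 3.029 -4.2
vertex -2.065 3.088 -4.267
vertex -2.195 3.777 -2.671
endloop
endfacet
facet normal -0.114 -0.118 -0.986
outer loop
vertex -2.065 3.088 -4.267
vertex -2.385 3.583 -4.289
vertex -1.801 3.519 -4.349
endloop
endfacet
facet normal 0.843 -0.465 0.270
outer loop
vertex -2.065 3.088 -4.267
vertex -1.801 3.519 -4.349
vertex -2.195 3.777 -2.671
endloop
endfacet

endsolid


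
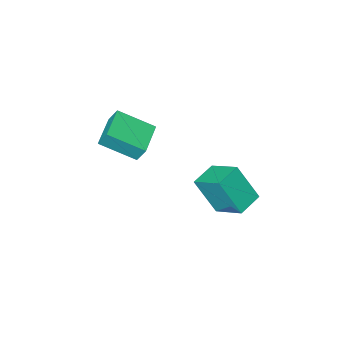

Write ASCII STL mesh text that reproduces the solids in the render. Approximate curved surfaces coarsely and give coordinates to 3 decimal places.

solid 
facet normal -0.739 -0.649 0.177
outer loop
vertex 0.249 1.395 2.875
vertex -0.971 2.546 2.003
vertex 0.431 0.962 2.049
endloop
endfacet
facet normal 0.645 -0.609 0.461
outer loop
vertex 1.651 2.034 1.757
vertex 0.249 1.395 2.875
vertex 0.431 0.962 2.049
endloop
endfacet
facet normal -0.739 -0.649 0.177
outer loop
vertex 0.431 0.962 2.049
vertex -0.971 2.546 2.003
vertex -0.789 2.113 1.177
endloop
endfacet
facet normal 0.192 -0.455 -0.869
outer loop
vertex -0.789 2.113 1.177
vertex 1.651 2.034 1.757
vertex 0.431 0.962 2.049
endloop
endfacet
facet normal -0.192 0.455 0.869
outer loop
vertex 0.249 1.395 2.875
vertex 0.249 3.618 1.711
vertex -0.971 2.546 2.003
endloop
endfacet
facet normal 0.645 -0.609 0.461
outer loop
vertex 1.469 2.467 2.583
vertex 0.249 1.395 2.875
vertex 1.651 2.034 1.757
endloop
endfacet
facet normal -0.192 0.455 0.869
outer loop
vertex 1.469 2.467 2.583
vertex 0.249 3.618 1.711
vertex 0.249 1.395 2.875
endloop
endfacet
facet normal -0.645 0.609 -0.461
outer loop
vertex -0.971 2.546 2.003
vertex 0.249 3.618 1.711
vertex -0.789 2.113 1.177
endloop
endfacet
facet normal 0.192 -0.455 -0.869
outer loop
vertex 0.431 3.185 0.885
vertex 1.651 2.034 1.757
vertex -0.789 2.113 1.177
endloop
endfacet
facet normal -0.645 0.609 -0.461
outer loop
vertex -0.789 2.113 1.177
vertex 0.249 3.618 1.711
vertex 0.431 3.185 0.885
endloop
endfacet
facet normal 0.739 0.649 -0.177
outer loop
vertex 0.431 3.185 0.885
vertex 1.469 2.467 2.583
vertex 1.651 2.034 1.757
endloop
endfacet
facet normal 0.739 0.649 -0.177
outer loop
vertex 0.249 3.618 1.711
vertex 1.469 2.467 2.583
vertex 0.431 3.185 0.885
endloop
endfacet
facet normal -0.938 -0.296 0.178
outer loop
vertex -4.119 2.304 -2.45
vertex -4.427 3.798 -1.593
vertex -4.731 3.186 -4.208
endloop
endfacet
facet normal 0.176 -0.854 -0.490
outer loop
vertex -3.473 3.582 -4.447
vertex -4.119 2.304 -2.45
vertex -4.731 3.186 -4.208
endloop
endfacet
facet normal -0.939 -0.295 0.178
outer loop
vertex -4.731 3.186 -4.208
vertex -4.427 3.798 -1.593
vertex -5.038 4.68 -3.351
endloop
endfacet
facet normal -0.297 0.428 -0.853
outer loop
vertex -5.038 4.68 -3.351
vertex -3.473 3.582 -4.447
vertex -4.731 3.186 -4.208
endloop
endfacet
facet normal 0.297 -0.428 0.853
outer loop
vertex -4.119 2.304 -2.45
vertex -3.169 4.194 -1.832
vertex -4.427 3.798 -1.593
endloop
endfacet
facet normal 0.176 -0.854 -0.490
outer loop
vertex -2.862 2.7 -2.689
vertex -4.119 2.304 -2.45
vertex -3.473 3.582 -4.447
endloop
endfacet
facet normal 0.297 -0.428 0.853
outer loop
vertex -2.862 2.7 -2.689
vertex -3.169 4.194 -1.832
vertex -4.119 2.304 -2.45
endloop
endfacet
facet normal -0.176 0.854 0.490
outer loop
vertex -4.427 3.798 -1.593
vertex -3.169 4.194 -1.832
vertex -5.038 4.68 -3.351
endloop
endfacet
facet normal -0.297 0.428 -0.853
outer loop
vertex -3.781 5.076 -3.59
vertex -3.473 3.582 -4.447
vertex -5.038 4.68 -3.351
endloop
endfacet
facet normal -0.176 0.854 0.490
outer loop
vertex -5.038 4.68 -3.351
vertex -3.169 4.194 -1.832
vertex -3.781 5.076 -3.59
endloop
endfacet
facet normal 0.939 0.296 -0.178
outer loop
vertex -3.781 5.076 -3.59
vertex -2.862 2.7 -2.689
vertex -3.473 3.582 -4.447
endloop
endfacet
facet normal 0.939 0.295 -0.179
outer loop
vertex -3.169 4.194 -1.832
vertex -2.862 2.7 -2.689
vertex -3.781 5.076 -3.59
endloop
endfacet

endsolid


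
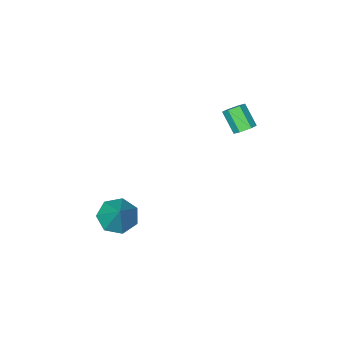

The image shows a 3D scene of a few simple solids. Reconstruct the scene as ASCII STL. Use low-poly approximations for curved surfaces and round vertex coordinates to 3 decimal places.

solid 
facet normal -0.001 0.670 -0.742
outer loop
vertex -3.367 4.027 0.797
vertex -3.921 4.249 0.998
vertex -3.384 4.494 1.219
endloop
endfacet
facet normal 1.000 0.021 0.017
outer loop
vertex -3.367 4.027 0.797
vertex -3.384 4.494 1.219
vertex -3.365 3.048 1.88
endloop
endfacet
facet normal 1.000 0.021 0.017
outer loop
vertex -3.365 3.048 1.88
vertex -3.384 4.494 1.219
vertex -3.382 3.515 2.302
endloop
endfacet
facet normal 0.001 -0.670 0.742
outer loop
vertex -3.365 3.048 1.88
vertex -3.382 3.515 2.302
vertex -3.919 3.271 2.082
endloop
endfacet
facet normal -0.001 0.671 -0.742
outer loop
vertex -3.384 4.494 1.219
vertex -3.921 4.249 0.998
vertex -3.938 4.717 1.421
endloop
endfacet
facet normal 0.477 0.652 0.589
outer loop
vertex -3.384 4.494 1.219
vertex -3.938 4.717 1.421
vertex -3.382 3.515 2.302
endloop
endfacet
facet normal 0.477 0.652 0.589
outer loop
vertex -3.382 3.515 2.302
vertex -3.938 4.717 1.421
vertex -3.936 3.738 2.504
endloop
endfacet
facet normal 0.001 -0.670 0.742
outer loop
vertex -3.382 3.515 2.302
vertex -3.936 3.738 2.504
vertex -3.919 3.271 2.082
endloop
endfacet
facet normal -0.001 0.671 -0.742
outer loop
vertex -3.938 4.717 1.421
vertex -3.921 4.249 0.998
vertex -4.475 4.472 1.2
endloop
endfacet
facet normal -0.524 0.632 0.572
outer loop
vertex -3.938 4.717 1.421
vertex -4.475 4.472 1.2
vertex -3.936 3.738 2.504
endloop
endfacet
facet normal -0.524 0.632 0.572
outer loop
vertex -3.936 3.738 2.504
vertex -4.475 4.472 1.2
vertex -4.473 3.493 2.283
endloop
endfacet
facet normal 0.001 -0.670 0.742
outer loop
vertex -3.936 3.738 2.504
vertex -4.473 3.493 2.283
vertex -3.919 3.271 2.082
endloop
endfacet
facet normal -0.001 0.670 -0.742
outer loop
vertex -4.475 4.472 1.2
vertex -3.921 4.249 0.998
vertex -4.458 4.005 0.778
endloop
endfacet
facet normal -1.000 -0.021 -0.017
outer loop
vertex -4.475 4.472 1.2
vertex -4.458 4.005 0.778
vertex -4.473 3.493 2.283
endloop
endfacet
facet normal -1.000 -0.021 -0.017
outer loop
vertex -4.473 3.493 2.283
vertex -4.458 4.005 0.778
vertex -4.456 3.026 1.861
endloop
endfacet
facet normal 0.001 -0.670 0.742
outer loop
vertex -4.473 3.493 2.283
vertex -4.456 3.026 1.861
vertex -3.919 3.271 2.082
endloop
endfacet
facet normal -0.001 0.670 -0.742
outer loop
vertex -4.458 4.005 0.778
vertex -3.921 4.249 0.998
vertex -3.904 3.782 0.576
endloop
endfacet
facet normal -0.477 -0.652 -0.589
outer loop
vertex -4.458 4.005 0.778
vertex -3.904 3.782 0.576
vertex -4.456 3.026 1.861
endloop
endfacet
facet normal -0.477 -0.652 -0.589
outer loop
vertex -4.456 3.026 1.861
vertex -3.904 3.782 0.576
vertex -3.902 2.803 1.659
endloop
endfacet
facet normal 0.001 -0.671 0.742
outer loop
vertex -4.456 3.026 1.861
vertex -3.902 2.803 1.659
vertex -3.919 3.271 2.082
endloop
endfacet
facet normal -0.001 0.670 -0.742
outer loop
vertex -3.904 3.782 0.576
vertex -3.921 4.249 0.998
vertex -3.367 4.027 0.797
endloop
endfacet
facet normal 0.524 -0.632 -0.572
outer loop
vertex -3.904 3.782 0.576
vertex -3.367 4.027 0.797
vertex -3.902 2.803 1.659
endloop
endfacet
facet normal 0.524 -0.632 -0.572
outer loop
vertex -3.902 2.803 1.659
vertex -3.367 4.027 0.797
vertex -3.365 3.048 1.88
endloop
endfacet
facet normal 0.001 -0.671 0.742
outer loop
vertex -3.902 2.803 1.659
vertex -3.365 3.048 1.88
vertex -3.919 3.271 2.082
endloop
endfacet
facet normal -0.306 -0.568 -0.764
outer loop
vertex 3.935 2.297 -3.276
vertex 3.015 2.877 -3.339
vertex 3.964 3.05 -3.848
endloop
endfacet
facet normal 0.992 0.049 0.115
outer loop
vertex 3.935 2.297 -3.276
vertex 3.964 3.05 -3.848
vertex 3.665 4.083 -1.721
endloop
endfacet
facet normal -0.306 -0.569 -0.764
outer loop
vertex 3.964 3.05 -3.848
vertex 3.015 2.877 -3.339
vertex 3.278 3.673 -4.037
endloop
endfacet
facet normal 0.688 0.686 -0.236
outer loop
vertex 3.964 3.05 -3.848
vertex 3.278 3.673 -4.037
vertex 3.665 4.083 -1.721
endloop
endfacet
facet normal -0.307 -0.568 -0.764
outer loop
vertex 3.278 3.673 -4.037
vertex 3.015 2.877 -3.339
vertex 2.394 3.697 -3.7
endloop
endfacet
facet normal -0.037 0.985 -0.168
outer loop
vertex 3.278 3.673 -4.037
vertex 2.394 3.697 -3.7
vertex 3.665 4.083 -1.721
endloop
endfacet
facet normal -0.306 -0.568 -0.764
outer loop
vertex 2.394 3.697 -3.7
vertex 3.015 2.877 -3.339
vertex 1.978 3.104 -3.092
endloop
endfacet
facet normal -0.637 0.722 0.268
outer loop
vertex 2.394 3.697 -3.7
vertex 1.978 3.104 -3.092
vertex 3.665 4.083 -1.721
endloop
endfacet
facet normal -0.306 -0.569 -0.763
outer loop
vertex 1.978 3.104 -3.092
vertex 3.015 2.877 -3.339
vertex 2.343 2.341 -2.67
endloop
endfacet
facet normal -0.661 0.096 0.745
outer loop
vertex 1.978 3.104 -3.092
vertex 2.343 2.341 -2.67
vertex 3.665 4.083 -1.721
endloop
endfacet
facet normal -0.307 -0.568 -0.763
outer loop
vertex 2.343 2.341 -2.67
vertex 3.015 2.877 -3.339
vertex 3.214 1.981 -2.752
endloop
endfacet
facet normal -0.090 -0.423 0.902
outer loop
vertex 2.343 2.341 -2.67
vertex 3.214 1.981 -2.752
vertex 3.665 4.083 -1.721
endloop
endfacet
facet normal -0.306 -0.568 -0.764
outer loop
vertex 3.214 1.981 -2.752
vertex 3.015 2.877 -3.339
vertex 3.935 2.297 -3.276
endloop
endfacet
facet normal 0.646 -0.443 0.621
outer loop
vertex 3.214 1.981 -2.752
vertex 3.935 2.297 -3.276
vertex 3.665 4.083 -1.721
endloop
endfacet

endsolid


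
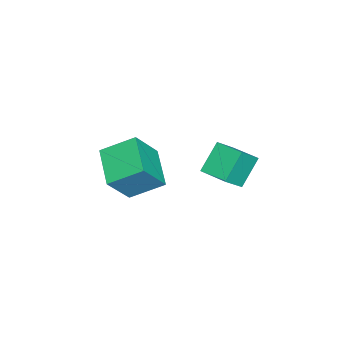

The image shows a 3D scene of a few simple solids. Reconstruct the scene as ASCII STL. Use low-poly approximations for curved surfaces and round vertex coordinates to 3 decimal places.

solid 
facet normal -0.659 0.333 -0.674
outer loop
vertex -0.661 1.864 3.858
vertex -0.107 3.104 3.929
vertex 0.344 1.482 2.687
endloop
endfacet
facet normal -0.407 -0.912 -0.052
outer loop
vertex 1.227 1.036 3.591
vertex -0.661 1.864 3.858
vertex 0.344 1.482 2.687
endloop
endfacet
facet normal -0.659 0.333 -0.674
outer loop
vertex 0.344 1.482 2.687
vertex -0.107 3.104 3.929
vertex 0.898 2.722 2.758
endloop
endfacet
facet normal 0.632 -0.240 -0.736
outer loop
vertex 0.898 2.722 2.758
vertex 1.227 1.036 3.591
vertex 0.344 1.482 2.687
endloop
endfacet
facet normal -0.632 0.240 0.736
outer loop
vertex -0.661 1.864 3.858
vertex 0.776 2.658 4.833
vertex -0.107 3.104 3.929
endloop
endfacet
facet normal -0.407 -0.912 -0.052
outer loop
vertex 0.222 1.418 4.762
vertex -0.661 1.864 3.858
vertex 1.227 1.036 3.591
endloop
endfacet
facet normal -0.632 0.240 0.736
outer loop
vertex 0.222 1.418 4.762
vertex 0.776 2.658 4.833
vertex -0.661 1.864 3.858
endloop
endfacet
facet normal 0.407 0.912 0.052
outer loop
vertex -0.107 3.104 3.929
vertex 0.776 2.658 4.833
vertex 0.898 2.722 2.758
endloop
endfacet
facet normal 0.632 -0.240 -0.736
outer loop
vertex 1.781 2.276 3.662
vertex 1.227 1.036 3.591
vertex 0.898 2.722 2.758
endloop
endfacet
facet normal 0.407 0.912 0.052
outer loop
vertex 0.898 2.722 2.758
vertex 0.776 2.658 4.833
vertex 1.781 2.276 3.662
endloop
endfacet
facet normal 0.659 -0.333 0.674
outer loop
vertex 1.781 2.276 3.662
vertex 0.222 1.418 4.762
vertex 1.227 1.036 3.591
endloop
endfacet
facet normal 0.659 -0.333 0.674
outer loop
vertex 0.776 2.658 4.833
vertex 0.222 1.418 4.762
vertex 1.781 2.276 3.662
endloop
endfacet
facet normal -0.532 0.312 -0.787
outer loop
vertex -1.118 -3.302 1.124
vertex -1.579 -1.824 2.022
vertex 0.512 -2.353 0.399
endloop
endfacet
facet normal 0.258 -0.826 -0.502
outer loop
vertex 1.539 -2.956 1.918
vertex -1.118 -3.302 1.124
vertex 0.512 -2.353 0.399
endloop
endfacet
facet normal -0.532 0.312 -0.787
outer loop
vertex 0.512 -2.353 0.399
vertex -1.579 -1.824 2.022
vertex 0.051 -0.875 1.297
endloop
endfacet
facet normal 0.807 0.470 -0.359
outer loop
vertex 0.051 -0.875 1.297
vertex 1.539 -2.956 1.918
vertex 0.512 -2.353 0.399
endloop
endfacet
facet normal -0.807 -0.470 0.359
outer loop
vertex -1.118 -3.302 1.124
vertex -0.552 -2.427 3.541
vertex -1.579 -1.824 2.022
endloop
endfacet
facet normal 0.258 -0.826 -0.502
outer loop
vertex -0.091 -3.905 2.643
vertex -1.118 -3.302 1.124
vertex 1.539 -2.956 1.918
endloop
endfacet
facet normal -0.807 -0.470 0.359
outer loop
vertex -0.091 -3.905 2.643
vertex -0.552 -2.427 3.541
vertex -1.118 -3.302 1.124
endloop
endfacet
facet normal -0.258 0.826 0.502
outer loop
vertex -1.579 -1.824 2.022
vertex -0.552 -2.427 3.541
vertex 0.051 -0.875 1.297
endloop
endfacet
facet normal 0.807 0.470 -0.359
outer loop
vertex 1.078 -1.478 2.816
vertex 1.539 -2.956 1.918
vertex 0.051 -0.875 1.297
endloop
endfacet
facet normal -0.258 0.826 0.502
outer loop
vertex 0.051 -0.875 1.297
vertex -0.552 -2.427 3.541
vertex 1.078 -1.478 2.816
endloop
endfacet
facet normal 0.532 -0.312 0.787
outer loop
vertex 1.078 -1.478 2.816
vertex -0.091 -3.905 2.643
vertex 1.539 -2.956 1.918
endloop
endfacet
facet normal 0.532 -0.312 0.787
outer loop
vertex -0.552 -2.427 3.541
vertex -0.091 -3.905 2.643
vertex 1.078 -1.478 2.816
endloop
endfacet

endsolid


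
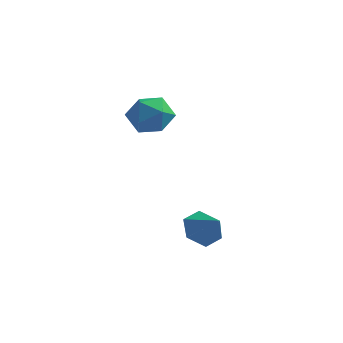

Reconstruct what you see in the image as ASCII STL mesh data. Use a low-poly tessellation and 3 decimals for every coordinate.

solid 
facet normal -0.980 0.188 0.062
outer loop
vertex -2.882 1.472 1.395
vertex -3.002 0.71 1.803
vertex -2.835 1.43 2.266
endloop
endfacet
facet normal -0.603 0.794 0.071
outer loop
vertex -2.882 1.472 1.395
vertex -2.835 1.43 2.266
vertex -2.257 1.909 1.82
endloop
endfacet
facet normal -0.216 0.822 -0.527
outer loop
vertex -2.882 1.472 1.395
vertex -2.257 1.909 1.82
vertex -2.068 1.485 1.081
endloop
endfacet
facet normal -0.353 0.233 -0.906
outer loop
vertex -2.882 1.472 1.395
vertex -2.068 1.485 1.081
vertex -2.529 0.743 1.07
endloop
endfacet
facet normal -0.826 -0.159 -0.540
outer loop
vertex -2.882 1.472 1.395
vertex -2.529 0.743 1.07
vertex -3.002 0.71 1.803
endloop
endfacet
facet normal -0.154 0.766 0.624
outer loop
vertex -2.257 1.909 1.82
vertex -2.835 1.43 2.266
vertex -1.991 1.417 2.49
endloop
endfacet
facet normal -0.763 -0.215 0.610
outer loop
vertex -2.835 1.43 2.266
vertex -3.002 0.71 1.803
vertex -2.452 0.675 2.479
endloop
endfacet
facet normal -0.513 -0.776 -0.366
outer loop
vertex -3.002 0.71 1.803
vertex -2.529 0.743 1.07
vertex -2.263 0.251 1.74
endloop
endfacet
facet normal 0.252 -0.142 -0.957
outer loop
vertex -2.529 0.743 1.07
vertex -2.068 1.485 1.081
vertex -1.685 0.73 1.294
endloop
endfacet
facet normal 0.474 0.811 -0.344
outer loop
vertex -2.068 1.485 1.081
vertex -2.257 1.909 1.82
vertex -1.518 1.45 1.757
endloop
endfacet
facet normal 0.353 -0.233 0.906
outer loop
vertex -1.638 0.688 2.165
vertex -1.991 1.417 2.49
vertex -2.452 0.675 2.479
endloop
endfacet
facet normal 0.216 -0.822 0.527
outer loop
vertex -1.638 0.688 2.165
vertex -2.452 0.675 2.479
vertex -2.263 0.251 1.74
endloop
endfacet
facet normal 0.603 -0.794 -0.071
outer loop
vertex -1.638 0.688 2.165
vertex -2.263 0.251 1.74
vertex -1.685 0.73 1.294
endloop
endfacet
facet normal 0.980 -0.188 -0.062
outer loop
vertex -1.638 0.688 2.165
vertex -1.685 0.73 1.294
vertex -1.518 1.45 1.757
endloop
endfacet
facet normal 0.826 0.159 0.540
outer loop
vertex -1.638 0.688 2.165
vertex -1.518 1.45 1.757
vertex -1.991 1.417 2.49
endloop
endfacet
facet normal -0.252 0.142 0.957
outer loop
vertex -2.452 0.675 2.479
vertex -1.991 1.417 2.49
vertex -2.835 1.43 2.266
endloop
endfacet
facet normal -0.474 -0.811 0.344
outer loop
vertex -2.263 0.251 1.74
vertex -2.452 0.675 2.479
vertex -3.002 0.71 1.803
endloop
endfacet
facet normal 0.154 -0.766 -0.624
outer loop
vertex -1.685 0.73 1.294
vertex -2.263 0.251 1.74
vertex -2.529 0.743 1.07
endloop
endfacet
facet normal 0.763 0.215 -0.610
outer loop
vertex -1.518 1.45 1.757
vertex -1.685 0.73 1.294
vertex -2.068 1.485 1.081
endloop
endfacet
facet normal 0.513 0.776 0.366
outer loop
vertex -1.991 1.417 2.49
vertex -1.518 1.45 1.757
vertex -2.257 1.909 1.82
endloop
endfacet
facet normal -0.702 0.322 -0.634
outer loop
vertex 1.806 -2.396 -1.403
vertex 1.295 -2.677 -0.98
vertex 1.514 -1.999 -0.878
endloop
endfacet
facet normal 0.867 0.485 0.115
outer loop
vertex 1.806 -2.396 -1.403
vertex 1.514 -1.999 -0.878
vertex 2.005 -3.003 -0.34
endloop
endfacet
facet normal -0.703 0.322 -0.634
outer loop
vertex 1.514 -1.999 -0.878
vertex 1.295 -2.677 -0.98
vertex 1.004 -2.28 -0.455
endloop
endfacet
facet normal 0.320 0.564 0.761
outer loop
vertex 1.514 -1.999 -0.878
vertex 1.004 -2.28 -0.455
vertex 2.005 -3.003 -0.34
endloop
endfacet
facet normal -0.703 0.322 -0.634
outer loop
vertex 1.004 -2.28 -0.455
vertex 1.295 -2.677 -0.98
vertex 0.785 -2.958 -0.557
endloop
endfacet
facet normal -0.178 -0.090 0.980
outer loop
vertex 1.004 -2.28 -0.455
vertex 0.785 -2.958 -0.557
vertex 2.005 -3.003 -0.34
endloop
endfacet
facet normal -0.703 0.322 -0.634
outer loop
vertex 0.785 -2.958 -0.557
vertex 1.295 -2.677 -0.98
vertex 1.076 -3.355 -1.082
endloop
endfacet
facet normal -0.129 -0.824 0.552
outer loop
vertex 0.785 -2.958 -0.557
vertex 1.076 -3.355 -1.082
vertex 2.005 -3.003 -0.34
endloop
endfacet
facet normal -0.703 0.322 -0.634
outer loop
vertex 1.076 -3.355 -1.082
vertex 1.295 -2.677 -0.98
vertex 1.586 -3.074 -1.505
endloop
endfacet
facet normal 0.418 -0.903 -0.095
outer loop
vertex 1.076 -3.355 -1.082
vertex 1.586 -3.074 -1.505
vertex 2.005 -3.003 -0.34
endloop
endfacet
facet normal -0.703 0.323 -0.634
outer loop
vertex 1.586 -3.074 -1.505
vertex 1.295 -2.677 -0.98
vertex 1.806 -2.396 -1.403
endloop
endfacet
facet normal 0.916 -0.250 -0.314
outer loop
vertex 1.586 -3.074 -1.505
vertex 1.806 -2.396 -1.403
vertex 2.005 -3.003 -0.34
endloop
endfacet

endsolid


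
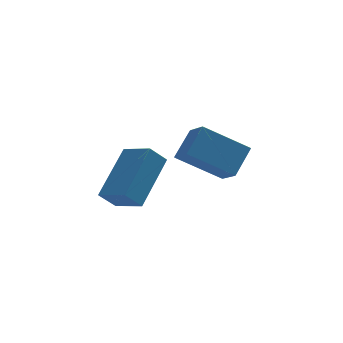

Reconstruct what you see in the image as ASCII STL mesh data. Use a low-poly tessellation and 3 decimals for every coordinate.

solid 
facet normal -0.834 0.094 0.544
outer loop
vertex 1.413 0.21 -1.041
vertex 1.166 1.104 -1.574
vertex 0.751 -0.505 -1.931
endloop
endfacet
facet normal 0.232 -0.835 0.499
outer loop
vertex 2.334 -0.684 -2.966
vertex 1.413 0.21 -1.041
vertex 0.751 -0.505 -1.931
endloop
endfacet
facet normal -0.833 0.094 0.545
outer loop
vertex 0.751 -0.505 -1.931
vertex 1.166 1.104 -1.574
vertex 0.503 0.389 -2.464
endloop
endfacet
facet normal -0.502 -0.541 -0.674
outer loop
vertex 0.503 0.389 -2.464
vertex 2.334 -0.684 -2.966
vertex 0.751 -0.505 -1.931
endloop
endfacet
facet normal 0.502 0.541 0.675
outer loop
vertex 1.413 0.21 -1.041
vertex 2.749 0.925 -2.609
vertex 1.166 1.104 -1.574
endloop
endfacet
facet normal 0.231 -0.835 0.499
outer loop
vertex 2.997 0.031 -2.076
vertex 1.413 0.21 -1.041
vertex 2.334 -0.684 -2.966
endloop
endfacet
facet normal 0.502 0.541 0.675
outer loop
vertex 2.997 0.031 -2.076
vertex 2.749 0.925 -2.609
vertex 1.413 0.21 -1.041
endloop
endfacet
facet normal -0.232 0.835 -0.499
outer loop
vertex 1.166 1.104 -1.574
vertex 2.749 0.925 -2.609
vertex 0.503 0.389 -2.464
endloop
endfacet
facet normal -0.502 -0.541 -0.675
outer loop
vertex 2.087 0.21 -3.499
vertex 2.334 -0.684 -2.966
vertex 0.503 0.389 -2.464
endloop
endfacet
facet normal -0.232 0.835 -0.499
outer loop
vertex 0.503 0.389 -2.464
vertex 2.749 0.925 -2.609
vertex 2.087 0.21 -3.499
endloop
endfacet
facet normal 0.833 -0.095 -0.545
outer loop
vertex 2.087 0.21 -3.499
vertex 2.997 0.031 -2.076
vertex 2.334 -0.684 -2.966
endloop
endfacet
facet normal 0.833 -0.094 -0.545
outer loop
vertex 2.749 0.925 -2.609
vertex 2.997 0.031 -2.076
vertex 2.087 0.21 -3.499
endloop
endfacet
facet normal -0.586 0.751 -0.305
outer loop
vertex -2.371 -2.309 -2.693
vertex -1.36 -0.972 -1.346
vertex -1.797 -2.114 -3.317
endloop
endfacet
facet normal -0.470 -0.621 -0.627
outer loop
vertex -1.1 -3.008 -2.954
vertex -2.371 -2.309 -2.693
vertex -1.797 -2.114 -3.317
endloop
endfacet
facet normal -0.586 0.751 -0.305
outer loop
vertex -1.797 -2.114 -3.317
vertex -1.36 -0.972 -1.346
vertex -0.786 -0.778 -1.97
endloop
endfacet
facet normal 0.660 0.223 -0.717
outer loop
vertex -0.786 -0.778 -1.97
vertex -1.1 -3.008 -2.954
vertex -1.797 -2.114 -3.317
endloop
endfacet
facet normal -0.660 -0.223 0.717
outer loop
vertex -2.371 -2.309 -2.693
vertex -0.663 -1.866 -0.983
vertex -1.36 -0.972 -1.346
endloop
endfacet
facet normal -0.471 -0.622 -0.626
outer loop
vertex -1.674 -3.202 -2.33
vertex -2.371 -2.309 -2.693
vertex -1.1 -3.008 -2.954
endloop
endfacet
facet normal -0.660 -0.224 0.717
outer loop
vertex -1.674 -3.202 -2.33
vertex -0.663 -1.866 -0.983
vertex -2.371 -2.309 -2.693
endloop
endfacet
facet normal 0.471 0.621 0.626
outer loop
vertex -1.36 -0.972 -1.346
vertex -0.663 -1.866 -0.983
vertex -0.786 -0.778 -1.97
endloop
endfacet
facet normal 0.660 0.224 -0.717
outer loop
vertex -0.089 -1.671 -1.607
vertex -1.1 -3.008 -2.954
vertex -0.786 -0.778 -1.97
endloop
endfacet
facet normal 0.470 0.622 0.627
outer loop
vertex -0.786 -0.778 -1.97
vertex -0.663 -1.866 -0.983
vertex -0.089 -1.671 -1.607
endloop
endfacet
facet normal 0.586 -0.751 0.305
outer loop
vertex -0.089 -1.671 -1.607
vertex -1.674 -3.202 -2.33
vertex -1.1 -3.008 -2.954
endloop
endfacet
facet normal 0.586 -0.751 0.305
outer loop
vertex -0.663 -1.866 -0.983
vertex -1.674 -3.202 -2.33
vertex -0.089 -1.671 -1.607
endloop
endfacet

endsolid


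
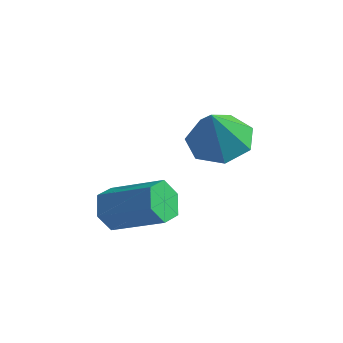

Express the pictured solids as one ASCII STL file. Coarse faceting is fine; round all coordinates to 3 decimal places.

solid 
facet normal -0.107 0.431 -0.896
outer loop
vertex 0.039 3.351 0.75
vertex -1.055 3.281 0.847
vertex -0.389 4.099 1.161
endloop
endfacet
facet normal 0.827 0.180 0.533
outer loop
vertex 0.039 3.351 0.75
vertex -0.389 4.099 1.161
vertex -0.865 2.519 2.433
endloop
endfacet
facet normal -0.107 0.431 -0.896
outer loop
vertex -0.389 4.099 1.161
vertex -1.055 3.281 0.847
vertex -1.318 4.231 1.335
endloop
endfacet
facet normal 0.229 0.568 0.791
outer loop
vertex -0.389 4.099 1.161
vertex -1.318 4.231 1.335
vertex -0.865 2.519 2.433
endloop
endfacet
facet normal -0.107 0.431 -0.896
outer loop
vertex -1.318 4.231 1.335
vertex -1.055 3.281 0.847
vertex -2.049 3.648 1.142
endloop
endfacet
facet normal -0.501 0.369 0.783
outer loop
vertex -1.318 4.231 1.335
vertex -2.049 3.648 1.142
vertex -0.865 2.519 2.433
endloop
endfacet
facet normal -0.107 0.431 -0.896
outer loop
vertex -2.049 3.648 1.142
vertex -1.055 3.281 0.847
vertex -2.031 2.788 0.726
endloop
endfacet
facet normal -0.815 -0.266 0.515
outer loop
vertex -2.049 3.648 1.142
vertex -2.031 2.788 0.726
vertex -0.865 2.519 2.433
endloop
endfacet
facet normal -0.106 0.431 -0.896
outer loop
vertex -2.031 2.788 0.726
vertex -1.055 3.281 0.847
vertex -1.277 2.3 0.402
endloop
endfacet
facet normal -0.475 -0.859 0.189
outer loop
vertex -2.031 2.788 0.726
vertex -1.277 2.3 0.402
vertex -0.865 2.519 2.433
endloop
endfacet
facet normal -0.107 0.431 -0.896
outer loop
vertex -1.277 2.3 0.402
vertex -1.055 3.281 0.847
vertex -0.356 2.551 0.413
endloop
endfacet
facet normal 0.262 -0.964 0.051
outer loop
vertex -1.277 2.3 0.402
vertex -0.356 2.551 0.413
vertex -0.865 2.519 2.433
endloop
endfacet
facet normal -0.107 0.430 -0.896
outer loop
vertex -0.356 2.551 0.413
vertex -1.055 3.281 0.847
vertex 0.039 3.351 0.75
endloop
endfacet
facet normal 0.841 -0.501 0.204
outer loop
vertex -0.356 2.551 0.413
vertex 0.039 3.351 0.75
vertex -0.865 2.519 2.433
endloop
endfacet
facet normal -0.873 -0.182 -0.452
outer loop
vertex -3.072 0.358 -2.563
vertex -3.451 0.854 -2.031
vertex -3.151 1.156 -2.732
endloop
endfacet
facet normal 0.478 -0.137 -0.868
outer loop
vertex -3.072 0.358 -2.563
vertex -3.151 1.156 -2.732
vertex -1.29 0.731 -1.641
endloop
endfacet
facet normal 0.478 -0.136 -0.868
outer loop
vertex -1.29 0.731 -1.641
vertex -3.151 1.156 -2.732
vertex -1.37 1.529 -1.81
endloop
endfacet
facet normal 0.873 0.183 0.452
outer loop
vertex -1.29 0.731 -1.641
vertex -1.37 1.529 -1.81
vertex -1.669 1.226 -1.109
endloop
endfacet
facet normal -0.873 -0.182 -0.452
outer loop
vertex -3.151 1.156 -2.732
vertex -3.451 0.854 -2.031
vertex -3.53 1.652 -2.2
endloop
endfacet
facet normal 0.155 0.775 -0.612
outer loop
vertex -3.151 1.156 -2.732
vertex -3.53 1.652 -2.2
vertex -1.37 1.529 -1.81
endloop
endfacet
facet normal 0.155 0.775 -0.612
outer loop
vertex -1.37 1.529 -1.81
vertex -3.53 1.652 -2.2
vertex -1.749 2.025 -1.278
endloop
endfacet
facet normal 0.873 0.183 0.452
outer loop
vertex -1.37 1.529 -1.81
vertex -1.749 2.025 -1.278
vertex -1.669 1.226 -1.109
endloop
endfacet
facet normal -0.873 -0.182 -0.452
outer loop
vertex -3.53 1.652 -2.2
vertex -3.451 0.854 -2.031
vertex -3.83 1.349 -1.499
endloop
endfacet
facet normal -0.323 0.911 0.256
outer loop
vertex -3.53 1.652 -2.2
vertex -3.83 1.349 -1.499
vertex -1.749 2.025 -1.278
endloop
endfacet
facet normal -0.323 0.911 0.256
outer loop
vertex -1.749 2.025 -1.278
vertex -3.83 1.349 -1.499
vertex -2.048 1.722 -0.577
endloop
endfacet
facet normal 0.873 0.183 0.452
outer loop
vertex -1.749 2.025 -1.278
vertex -2.048 1.722 -0.577
vertex -1.669 1.226 -1.109
endloop
endfacet
facet normal -0.873 -0.183 -0.452
outer loop
vertex -3.83 1.349 -1.499
vertex -3.451 0.854 -2.031
vertex -3.75 0.551 -1.33
endloop
endfacet
facet normal -0.478 0.136 0.868
outer loop
vertex -3.83 1.349 -1.499
vertex -3.75 0.551 -1.33
vertex -2.048 1.722 -0.577
endloop
endfacet
facet normal -0.478 0.136 0.868
outer loop
vertex -2.048 1.722 -0.577
vertex -3.75 0.551 -1.33
vertex -1.969 0.924 -0.408
endloop
endfacet
facet normal 0.873 0.182 0.452
outer loop
vertex -2.048 1.722 -0.577
vertex -1.969 0.924 -0.408
vertex -1.669 1.226 -1.109
endloop
endfacet
facet normal -0.873 -0.183 -0.452
outer loop
vertex -3.75 0.551 -1.33
vertex -3.451 0.854 -2.031
vertex -3.371 0.055 -1.862
endloop
endfacet
facet normal -0.155 -0.775 0.612
outer loop
vertex -3.75 0.551 -1.33
vertex -3.371 0.055 -1.862
vertex -1.969 0.924 -0.408
endloop
endfacet
facet normal -0.155 -0.775 0.612
outer loop
vertex -1.969 0.924 -0.408
vertex -3.371 0.055 -1.862
vertex -1.59 0.428 -0.94
endloop
endfacet
facet normal 0.873 0.182 0.452
outer loop
vertex -1.969 0.924 -0.408
vertex -1.59 0.428 -0.94
vertex -1.669 1.226 -1.109
endloop
endfacet
facet normal -0.873 -0.183 -0.452
outer loop
vertex -3.371 0.055 -1.862
vertex -3.451 0.854 -2.031
vertex -3.072 0.358 -2.563
endloop
endfacet
facet normal 0.323 -0.911 -0.256
outer loop
vertex -3.371 0.055 -1.862
vertex -3.072 0.358 -2.563
vertex -1.59 0.428 -0.94
endloop
endfacet
facet normal 0.323 -0.911 -0.256
outer loop
vertex -1.59 0.428 -0.94
vertex -3.072 0.358 -2.563
vertex -1.29 0.731 -1.641
endloop
endfacet
facet normal 0.873 0.182 0.452
outer loop
vertex -1.59 0.428 -0.94
vertex -1.29 0.731 -1.641
vertex -1.669 1.226 -1.109
endloop
endfacet

endsolid
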